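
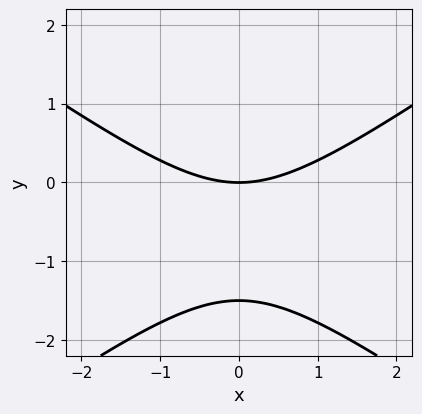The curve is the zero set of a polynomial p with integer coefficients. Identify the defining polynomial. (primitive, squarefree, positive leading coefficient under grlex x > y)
x^2 - 2*y^2 - 3*y

deg p = 2. No degree-1 curve has this shape.
Symmetries: it's symmetric under x → −x, forcing even powers of x.
Reading off the gridlines: one x-axis crossing is at x = 0; it meets the y-axis at y = 0 (among the integer gridlines).
Together with the visible shape, these determine p as stated.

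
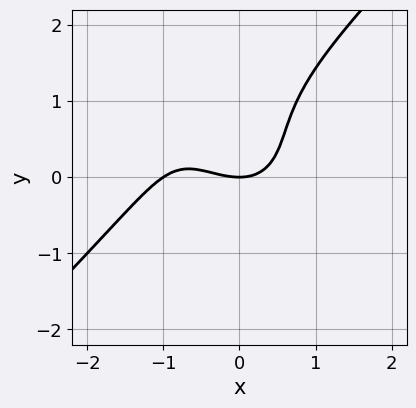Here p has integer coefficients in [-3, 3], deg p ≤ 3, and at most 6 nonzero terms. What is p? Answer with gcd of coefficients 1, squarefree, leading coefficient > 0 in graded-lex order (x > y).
2*x^3 - 2*y^3 + 2*x^2 + 3*y^2 - 3*y

First, the degree is 3 — a generic line meets the curve in up to 3 points.
Then, observable constraints: among the integer gridlines, it crosses the x-axis at x ∈ {-1, 0}; one y-axis crossing is at y = 0.
Finally, matching integer coefficients to the picture gives p.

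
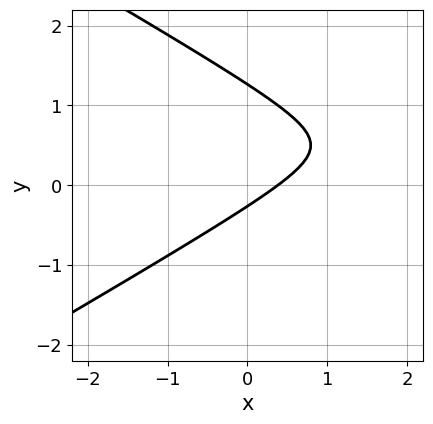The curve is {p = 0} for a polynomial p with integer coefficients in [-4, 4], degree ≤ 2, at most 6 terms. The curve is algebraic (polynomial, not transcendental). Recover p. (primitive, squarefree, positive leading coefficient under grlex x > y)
x^2 - 3*y^2 - 3*x + 3*y + 1

1. deg p = 2. The shape is more complex than any degree-1 curve.
2. Matching integer coefficients to the picture gives p.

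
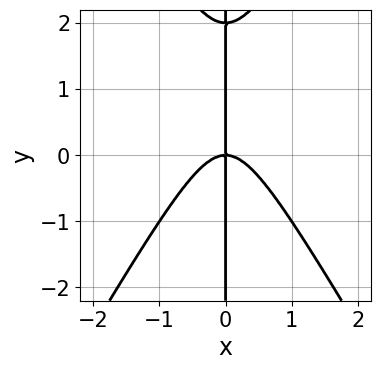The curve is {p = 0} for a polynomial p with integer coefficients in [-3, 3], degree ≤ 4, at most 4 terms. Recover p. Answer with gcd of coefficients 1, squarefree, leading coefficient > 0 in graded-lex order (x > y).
1. deg p = 3. The shape is more complex than any degree-2 curve.
2. Checking where it meets the axes: the visible y-axis segment lies entirely on the curve; it crosses the x-axis at the gridline x = 0.
3. Assembling these constraints gives the stated polynomial.

3*x^3 - x*y^2 + 2*x*y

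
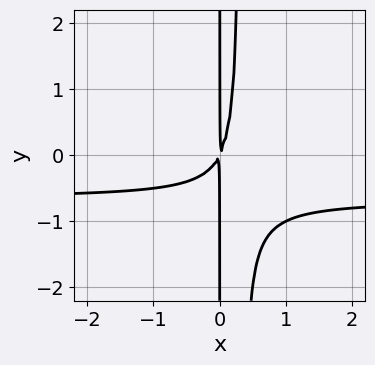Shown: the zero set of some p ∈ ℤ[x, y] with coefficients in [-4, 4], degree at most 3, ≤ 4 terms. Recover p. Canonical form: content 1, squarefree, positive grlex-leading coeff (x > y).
3*x^2*y + 2*x^2 - x*y

Degree: no degree-2 curve has this shape, so deg p = 3.
From the axis intercepts and sections: the visible y-axis segment lies entirely on the curve.
Fitting integer coefficients to these (and the overall shape) gives p.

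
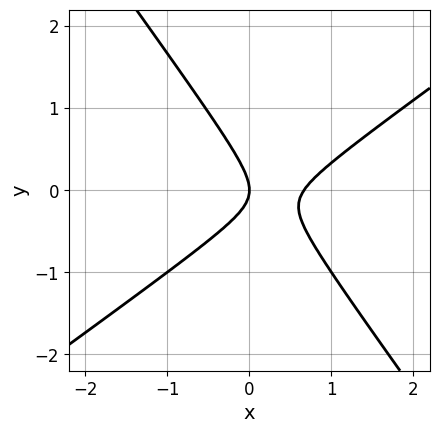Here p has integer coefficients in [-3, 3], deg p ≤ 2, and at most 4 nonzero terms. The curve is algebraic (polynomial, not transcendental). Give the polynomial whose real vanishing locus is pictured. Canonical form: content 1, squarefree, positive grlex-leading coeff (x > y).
Degree: the shape is more complex than any degree-1 curve, so deg p = 2.
Checking where it meets the axes: it crosses the y-axis at the gridline y = 0; it meets the x-axis at x = 0 (among the integer gridlines).
Fitting integer coefficients to these (and the overall shape) gives p.

3*x^2 - 2*x*y - 3*y^2 - 2*x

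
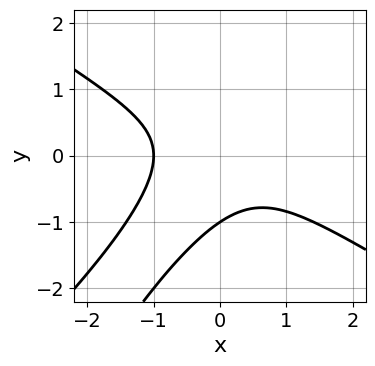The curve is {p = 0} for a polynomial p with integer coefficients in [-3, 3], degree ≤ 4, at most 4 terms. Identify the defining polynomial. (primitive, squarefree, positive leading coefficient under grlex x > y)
x^3 - 2*x*y^2 + y^3 + 1

(a) Degree: a generic line meets the curve in up to 3 points, so deg p = 3.
(b) Reading off the gridlines: one y-axis crossing is at y = -1; it crosses the x-axis at the gridline x = -1.
(c) Together with the visible shape, these determine p as stated.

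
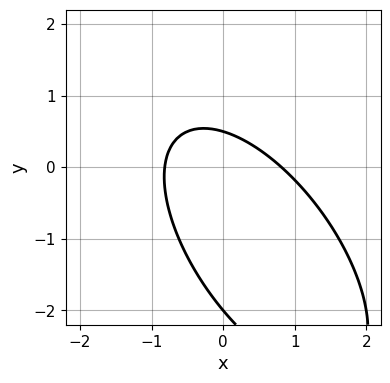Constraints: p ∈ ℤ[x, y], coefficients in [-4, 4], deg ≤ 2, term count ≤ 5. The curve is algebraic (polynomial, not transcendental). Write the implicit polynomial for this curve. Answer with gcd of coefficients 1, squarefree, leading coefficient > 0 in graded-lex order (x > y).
3*x^2 + 3*x*y + 2*y^2 + 3*y - 2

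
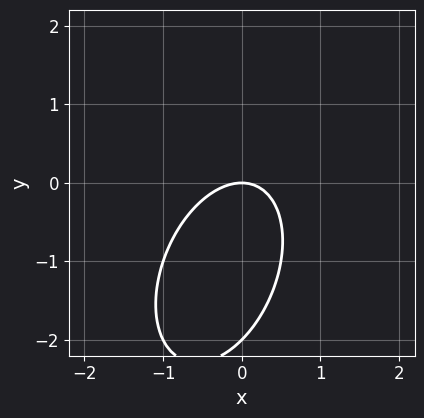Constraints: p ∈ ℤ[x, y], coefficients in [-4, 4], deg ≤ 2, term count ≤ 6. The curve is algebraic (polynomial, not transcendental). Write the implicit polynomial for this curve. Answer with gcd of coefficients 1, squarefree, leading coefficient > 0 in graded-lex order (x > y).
(a) deg p = 2.
(b) Against the integer gridlines: it meets the x-axis at x = 0 (among the integer gridlines); the y-axis gridline crossings are at y ∈ {-2, 0}.
(c) These observations pin down the coefficients.

2*x^2 - x*y + y^2 + 2*y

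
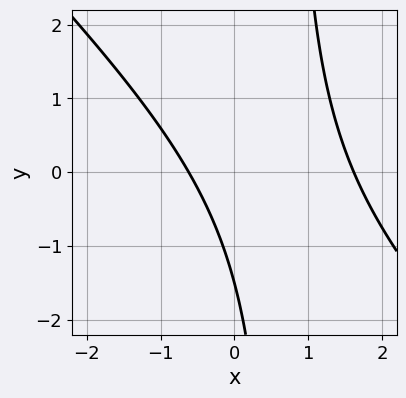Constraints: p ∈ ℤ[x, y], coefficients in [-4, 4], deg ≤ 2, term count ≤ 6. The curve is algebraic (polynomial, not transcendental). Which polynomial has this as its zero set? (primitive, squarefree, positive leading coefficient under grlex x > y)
3*x^2 + 3*x*y - 3*x - 2*y - 3

First, degree: a generic line meets the curve in up to 2 points, so deg p = 2.
Finally, putting this together gives p.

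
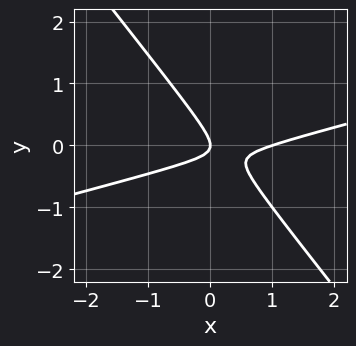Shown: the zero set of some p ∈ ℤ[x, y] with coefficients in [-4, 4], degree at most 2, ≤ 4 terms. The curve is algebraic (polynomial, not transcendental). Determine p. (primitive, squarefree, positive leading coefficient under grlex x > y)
(a) Degree: a generic line meets the curve in up to 2 points, so deg p = 2.
(b) From the visible intercepts: one y-axis crossing is at y = 0; among the integer gridlines, it crosses the x-axis at x ∈ {0, 1}.
(c) Assembling these constraints gives the stated polynomial.

x^2 - 3*x*y - 3*y^2 - x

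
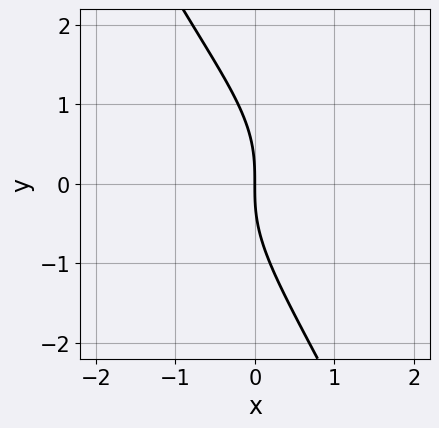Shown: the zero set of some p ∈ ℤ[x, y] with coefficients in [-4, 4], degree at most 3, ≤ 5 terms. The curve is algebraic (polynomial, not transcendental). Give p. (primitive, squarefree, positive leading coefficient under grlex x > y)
2*x*y^2 + y^3 + x^2 + 3*x

deg p = 3.
Observable constraints: it crosses the y-axis at the gridline y = 0; it meets the x-axis at x = 0 (among the integer gridlines).
Assembling these constraints gives the stated polynomial.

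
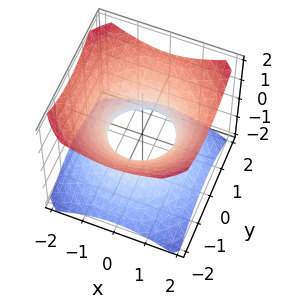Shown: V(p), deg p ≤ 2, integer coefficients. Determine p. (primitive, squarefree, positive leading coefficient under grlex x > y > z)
1. Degree: an hourglass — one-sheet hyperboloid; a quadric, so deg p = 2.
2. Symmetries: it's symmetric under z → −z, forcing even powers of z; the z-axis is an axis of rotation, so x and y enter only as x² + y².
3. From the axis intercepts and sections: the y-axis gridline crossings are at y ∈ {-1, 1}; a circular section at z = -1 has radius between 1 and 2.
4. Together with the visible shape, these determine p as stated.

2*x^2 + 2*y^2 - 3*z^2 - 2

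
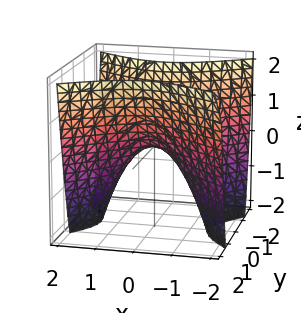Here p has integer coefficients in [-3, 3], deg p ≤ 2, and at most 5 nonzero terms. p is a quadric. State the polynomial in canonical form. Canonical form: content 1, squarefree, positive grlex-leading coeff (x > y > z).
2*x^2 - 3*y^2 + 2*z

The degree is 2 — a saddle surface; a quadric.
Symmetries: it's symmetric under x → −x, forcing even powers of x; mirror symmetry y ↦ −y ⇒ only even powers of y.
Against the integer gridlines: it crosses the y-axis at the gridline y = 0; it meets the x-axis at x = 0 (among the integer gridlines); it crosses the z-axis at the gridline z = 0.
Solving for integer coefficients yields p as stated.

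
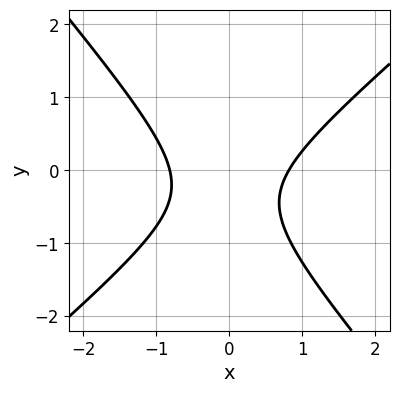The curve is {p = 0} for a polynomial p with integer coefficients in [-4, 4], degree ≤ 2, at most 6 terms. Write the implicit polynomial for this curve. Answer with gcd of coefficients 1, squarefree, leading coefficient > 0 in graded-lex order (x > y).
First, degree: no degree-1 curve has this shape, so deg p = 2.
Next, observable constraints: the curve avoids every integer y-axis point in the box.
Finally, the integer polynomial consistent with all of this is the stated p.

3*x^2 - x*y - 3*y^2 - 2*y - 2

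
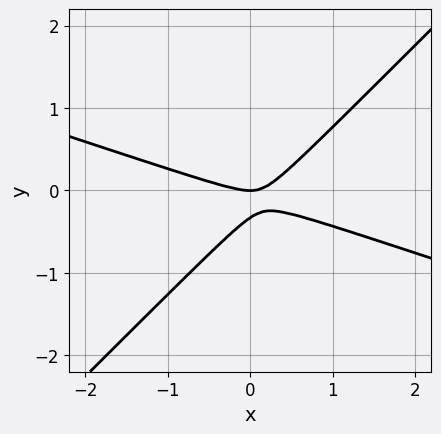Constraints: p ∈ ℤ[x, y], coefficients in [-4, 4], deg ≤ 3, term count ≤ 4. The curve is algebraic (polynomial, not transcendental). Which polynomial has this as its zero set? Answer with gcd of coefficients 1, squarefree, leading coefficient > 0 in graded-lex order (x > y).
(a) The degree is 2 — no degree-1 curve has this shape.
(b) Observable constraints: it crosses the x-axis at the gridline x = 0; one y-axis crossing is at y = 0.
(c) Fitting integer coefficients to these (and the overall shape) gives p.

x^2 + 2*x*y - 3*y^2 - y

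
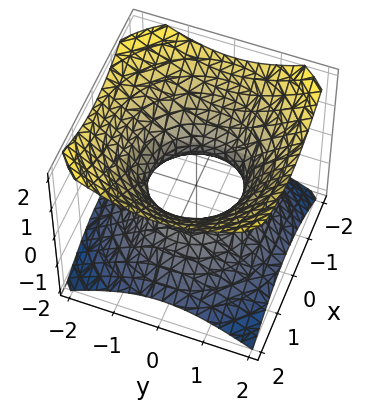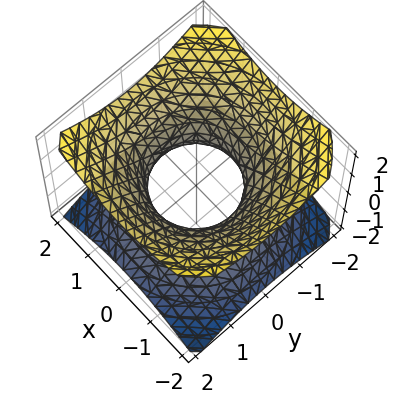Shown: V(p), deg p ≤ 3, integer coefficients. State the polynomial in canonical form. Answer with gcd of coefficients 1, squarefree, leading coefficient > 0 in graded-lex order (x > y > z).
2*x^2 + 2*y^2 - 3*z^2 - 2

First, the degree is 2 — an hourglass — one-sheet hyperboloid; a quadric.
Then, symmetries: the z-axis is an axis of rotation, so x and y enter only as x² + y²; the z ↦ −z reflection is a symmetry, so z appears only in even powers.
Then, observable constraints: among the integer gridlines, it crosses the x-axis at x ∈ {-1, 1}; among the integer gridlines, it crosses the y-axis at y ∈ {-1, 1}; a circular section at z = 0 has radius exactly 1.
Finally, assembling these constraints gives the stated polynomial.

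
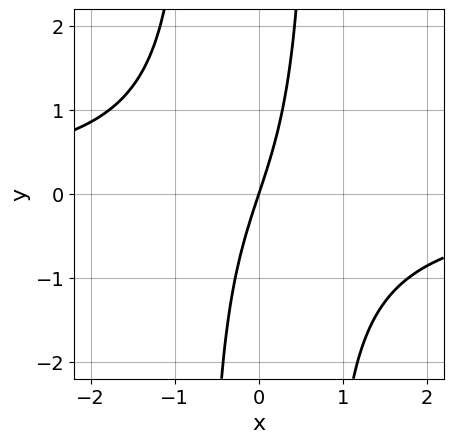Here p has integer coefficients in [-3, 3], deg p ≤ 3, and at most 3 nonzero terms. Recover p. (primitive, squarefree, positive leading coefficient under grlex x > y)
1. The degree is 3 — no degree-2 curve has this shape.
2. From the axis intercepts and sections: it crosses the y-axis at the gridline y = 0; it crosses the x-axis at the gridline x = 0.
3. Solving for integer coefficients yields p as stated.

2*x^2*y + 3*x - y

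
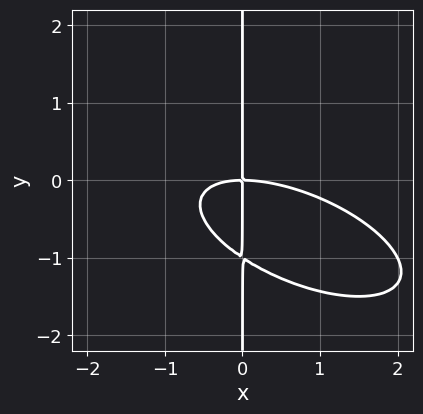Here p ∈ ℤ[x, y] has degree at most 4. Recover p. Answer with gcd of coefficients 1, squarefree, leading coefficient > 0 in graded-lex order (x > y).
First, the degree is 3 — no degree-2 curve has this shape.
Next, checking where it meets the axes: every point of the y-axis in the box is on the curve; it meets the x-axis at x = 0 (among the integer gridlines).
Finally, assembling these constraints gives the stated polynomial.

x^3 + 2*x^2*y + 3*x*y^2 + 3*x*y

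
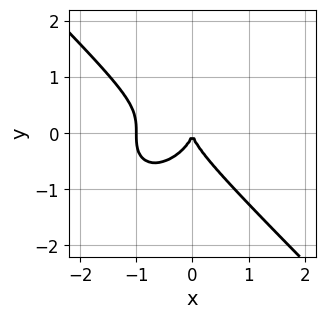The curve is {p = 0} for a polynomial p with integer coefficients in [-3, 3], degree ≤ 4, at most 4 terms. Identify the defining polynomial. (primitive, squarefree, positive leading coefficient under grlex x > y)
x^3 + y^3 + x^2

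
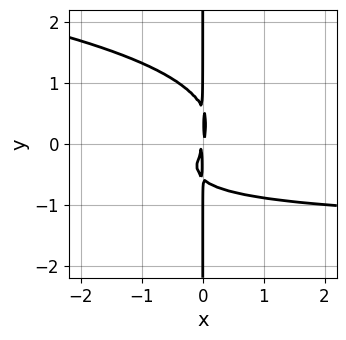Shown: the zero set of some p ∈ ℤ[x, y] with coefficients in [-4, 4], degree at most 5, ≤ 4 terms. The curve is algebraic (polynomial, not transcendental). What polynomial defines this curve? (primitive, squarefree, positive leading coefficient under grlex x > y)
3*x*y^3 + 2*x^2*y + 3*x^2 - x*y

deg p = 4. No degree-3 curve has this shape.
Checking where it meets the axes: the visible y-axis segment lies entirely on the curve.
Putting this together gives p.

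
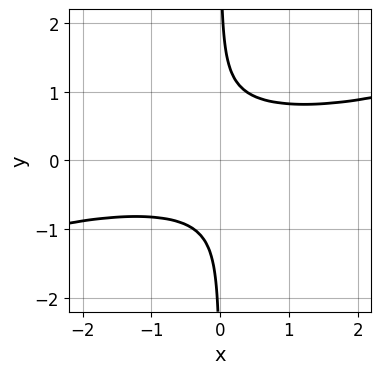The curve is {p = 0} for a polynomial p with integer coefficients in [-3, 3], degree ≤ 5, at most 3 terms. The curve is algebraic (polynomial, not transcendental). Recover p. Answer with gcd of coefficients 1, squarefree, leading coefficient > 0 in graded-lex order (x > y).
x^2*y^2 - 3*x*y^3 + 1

First, degree: no degree-3 curve has this shape, so deg p = 4.
Then, reading off the gridlines: no x-intercept at any integer in the box; the curve avoids every integer y-axis point in the box.
Finally, together with the visible shape, these determine p as stated.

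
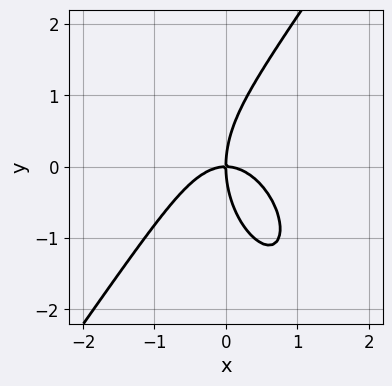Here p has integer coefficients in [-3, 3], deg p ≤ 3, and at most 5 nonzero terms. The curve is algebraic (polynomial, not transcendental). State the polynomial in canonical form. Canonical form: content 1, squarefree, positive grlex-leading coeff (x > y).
3*x^3 - y^3 + 3*x*y

(a) deg p = 3. No degree-2 curve has this shape.
(b) Observable constraints: it crosses the x-axis at the gridline x = 0; it crosses the y-axis at the gridline y = 0.
(c) Matching integer coefficients to the picture gives p.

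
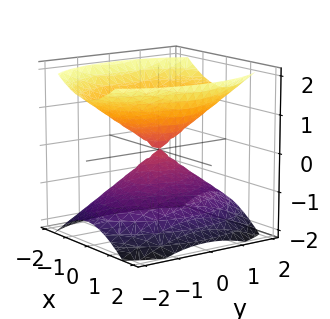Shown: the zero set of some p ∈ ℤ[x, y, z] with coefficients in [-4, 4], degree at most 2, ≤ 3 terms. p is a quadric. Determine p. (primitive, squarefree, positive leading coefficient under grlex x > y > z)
2*x^2 + y^2 - 2*z^2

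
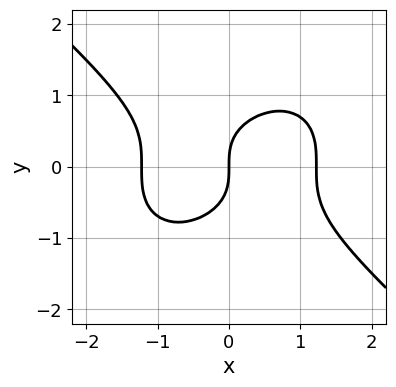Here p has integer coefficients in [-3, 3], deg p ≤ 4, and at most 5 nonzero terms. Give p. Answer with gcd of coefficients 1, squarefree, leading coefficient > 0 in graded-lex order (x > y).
2*x^3 + 3*y^3 - 3*x

The degree is 3 — the shape is more complex than any degree-2 curve.
From the axis intercepts and sections: it crosses the y-axis at the gridline y = 0; one x-axis crossing is at x = 0.
Matching integer coefficients to the picture gives p.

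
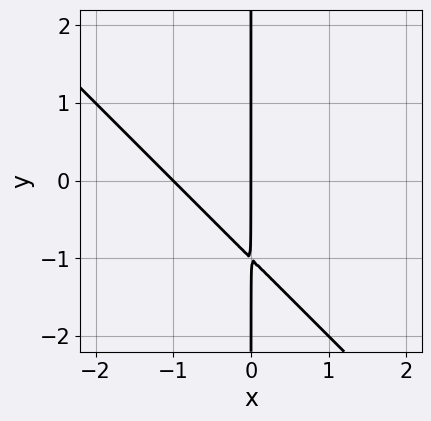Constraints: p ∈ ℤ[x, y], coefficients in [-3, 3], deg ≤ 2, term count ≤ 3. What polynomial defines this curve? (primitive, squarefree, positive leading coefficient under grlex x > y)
(a) deg p = 2. No degree-1 curve has this shape.
(b) Reading off the gridlines: among the integer gridlines, it crosses the x-axis at x ∈ {-1, 0}; the visible y-axis segment lies entirely on the curve.
(c) Assembling these constraints gives the stated polynomial.

x^2 + x*y + x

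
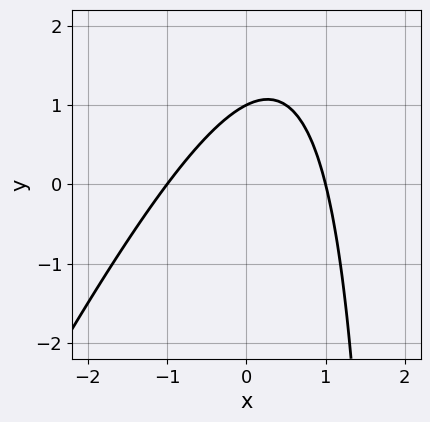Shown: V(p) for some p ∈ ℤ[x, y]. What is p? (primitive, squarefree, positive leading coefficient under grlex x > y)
2*x^2 - x*y + 2*y - 2

(a) The degree is 2 — the shape is more complex than any degree-1 curve.
(b) Reading off the gridlines: one y-axis crossing is at y = 1; among the integer gridlines, it crosses the x-axis at x ∈ {-1, 1}.
(c) These observations pin down the coefficients.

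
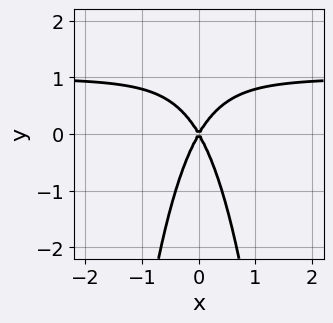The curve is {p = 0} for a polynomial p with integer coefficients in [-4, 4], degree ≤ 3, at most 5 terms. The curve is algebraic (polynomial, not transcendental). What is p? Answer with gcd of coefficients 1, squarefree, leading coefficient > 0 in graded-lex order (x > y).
3*x^2*y - 3*x^2 + y^2

The degree is 3 — no degree-2 curve has this shape.
Symmetries: mirror symmetry x ↦ −x ⇒ only even powers of x.
Against the integer gridlines: it meets the y-axis at y = 0 (among the integer gridlines); one x-axis crossing is at x = 0.
Assembling these constraints gives the stated polynomial.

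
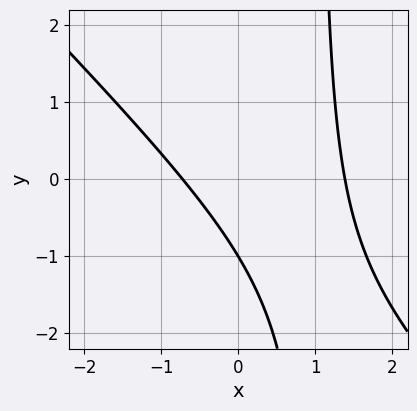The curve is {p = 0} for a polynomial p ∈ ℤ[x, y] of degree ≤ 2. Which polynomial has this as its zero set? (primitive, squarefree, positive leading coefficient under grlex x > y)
First, the degree is 2 — no degree-1 curve has this shape.
Next, against the integer gridlines: it meets the y-axis at y = -1 (among the integer gridlines).
Finally, the integer polynomial consistent with all of this is the stated p.

3*x^2 + 3*x*y - 2*x - 3*y - 3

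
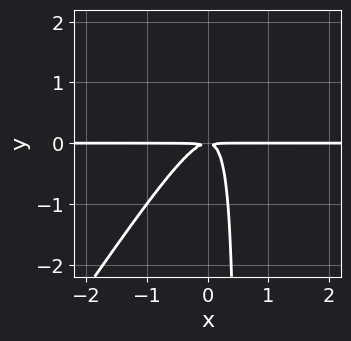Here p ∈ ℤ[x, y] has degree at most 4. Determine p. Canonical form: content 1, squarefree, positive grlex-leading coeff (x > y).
3*x^2*y - 2*x*y^2 + y^2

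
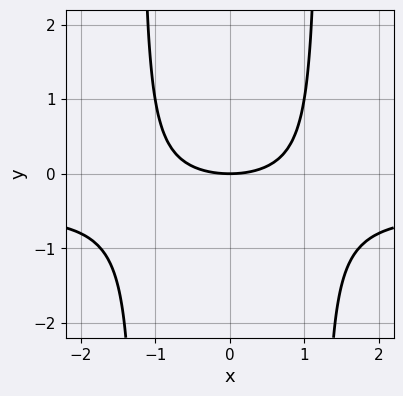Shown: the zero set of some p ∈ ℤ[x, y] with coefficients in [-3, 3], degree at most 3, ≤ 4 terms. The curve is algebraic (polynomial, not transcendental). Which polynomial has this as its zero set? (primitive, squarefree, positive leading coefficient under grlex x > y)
The degree is 3 — the shape is more complex than any degree-2 curve.
Symmetries: mirror symmetry x ↦ −x ⇒ only even powers of x.
Observable constraints: one x-axis crossing is at x = 0; it crosses the y-axis at the gridline y = 0.
Matching integer coefficients to the picture gives p.

2*x^2*y + x^2 - 3*y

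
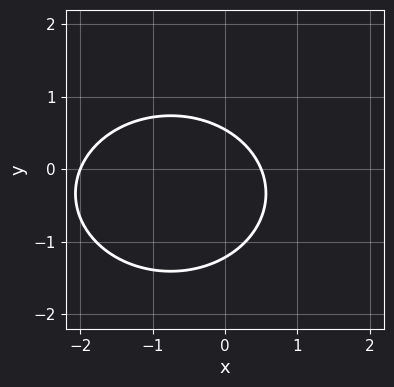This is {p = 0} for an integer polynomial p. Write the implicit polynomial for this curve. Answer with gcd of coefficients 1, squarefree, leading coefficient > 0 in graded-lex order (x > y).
First, degree: no degree-1 curve has this shape, so deg p = 2.
Next, against the integer gridlines: it crosses the x-axis at the gridline x = -2.
Finally, assembling these constraints gives the stated polynomial.

2*x^2 + 3*y^2 + 3*x + 2*y - 2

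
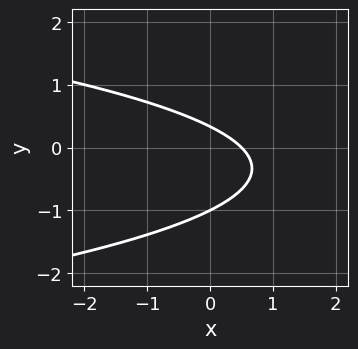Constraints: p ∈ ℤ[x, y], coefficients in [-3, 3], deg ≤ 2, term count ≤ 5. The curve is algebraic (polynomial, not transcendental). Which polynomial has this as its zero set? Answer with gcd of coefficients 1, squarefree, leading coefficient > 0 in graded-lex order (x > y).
3*y^2 + 2*x + 2*y - 1

deg p = 2. No degree-1 curve has this shape.
From the axis intercepts and sections: it meets the y-axis at y = -1 (among the integer gridlines).
Fitting integer coefficients to these (and the overall shape) gives p.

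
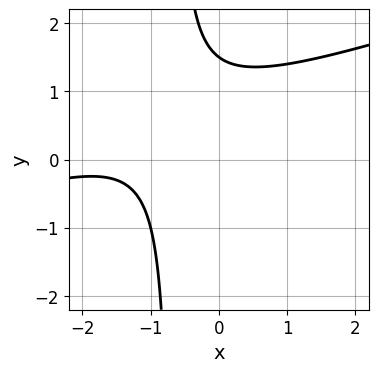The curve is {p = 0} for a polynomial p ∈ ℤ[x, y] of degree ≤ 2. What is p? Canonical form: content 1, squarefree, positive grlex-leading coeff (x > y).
x^2 - 3*x*y + 3*x - 2*y + 3

First, the degree is 2 — the shape is more complex than any degree-1 curve.
Then, observable constraints: the curve avoids every integer x-axis point in the box.
Finally, together with the visible shape, these determine p as stated.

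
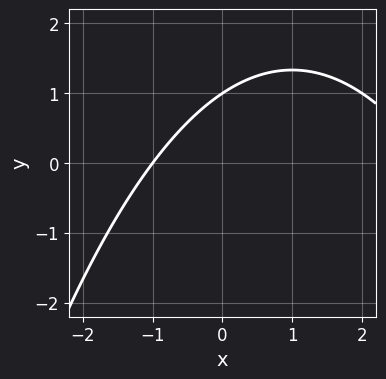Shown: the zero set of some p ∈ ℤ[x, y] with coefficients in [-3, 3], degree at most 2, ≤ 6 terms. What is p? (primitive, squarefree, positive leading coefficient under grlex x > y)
1. Degree: a generic line meets the curve in up to 2 points, so deg p = 2.
2. From the visible intercepts: one y-axis crossing is at y = 1; one x-axis crossing is at x = -1.
3. Assembling these constraints gives the stated polynomial.

x^2 - 2*x + 3*y - 3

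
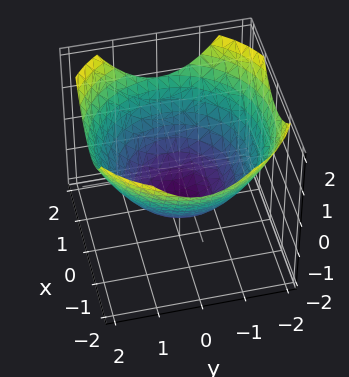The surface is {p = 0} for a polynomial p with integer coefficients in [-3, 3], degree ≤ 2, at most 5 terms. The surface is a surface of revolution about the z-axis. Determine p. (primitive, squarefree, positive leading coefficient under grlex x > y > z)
x^2 + y^2 - 2*z - 2

(a) Degree: the shape is more complex than any degree-1 surface, so deg p = 2.
(b) Symmetries: the z-axis is an axis of rotation, so x and y enter only as x² + y².
(c) From the axis intercepts and sections: a circular section at z = 0 has radius between 1 and 2; one z-axis crossing is at z = -1.
(d) Matching integer coefficients to the picture gives p.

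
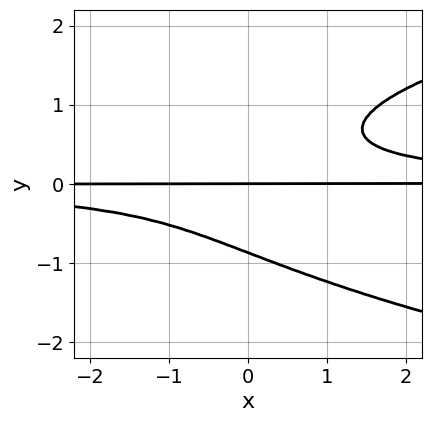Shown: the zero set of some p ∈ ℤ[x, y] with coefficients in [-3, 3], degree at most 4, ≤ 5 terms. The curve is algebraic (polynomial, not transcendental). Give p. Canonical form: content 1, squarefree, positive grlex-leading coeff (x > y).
First, degree: a generic line meets the curve in up to 4 points, so deg p = 4.
Then, against the integer gridlines: every point of the x-axis in the box is on the curve; one y-axis crossing is at y = 0.
Finally, matching integer coefficients to the picture gives p.

3*y^4 - 3*x*y^2 + 2*y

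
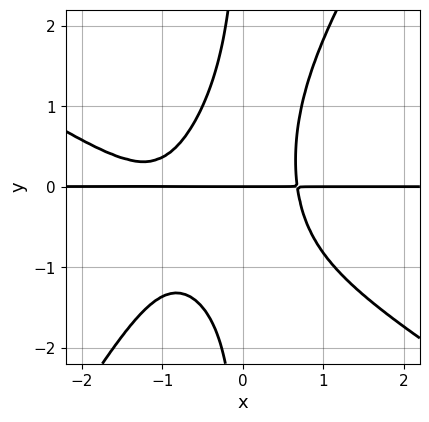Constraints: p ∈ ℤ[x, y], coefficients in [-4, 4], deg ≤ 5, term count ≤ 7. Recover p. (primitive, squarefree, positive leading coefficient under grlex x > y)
2*x^3*y + 2*x^2*y^2 - 2*x*y^3 + 3*x^2*y - 2*y

Degree: no degree-3 curve has this shape, so deg p = 4.
From the visible intercepts: it meets the y-axis at y = 0 (among the integer gridlines); every point of the x-axis in the box is on the curve.
Fitting integer coefficients to these (and the overall shape) gives p.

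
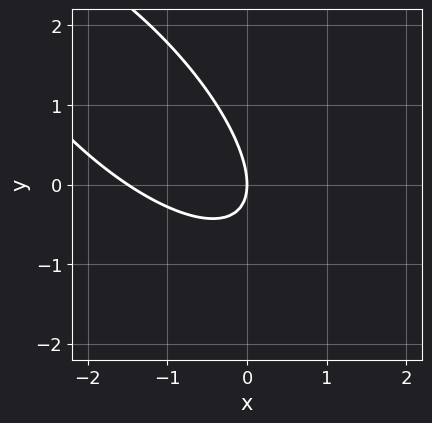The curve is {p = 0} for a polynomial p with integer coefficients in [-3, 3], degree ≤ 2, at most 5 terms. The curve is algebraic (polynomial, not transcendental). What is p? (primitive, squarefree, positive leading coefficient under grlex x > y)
First, degree: the shape is more complex than any degree-1 curve, so deg p = 2.
Next, from the axis intercepts and sections: it meets the x-axis at x = 0 (among the integer gridlines); one y-axis crossing is at y = 0.
Finally, putting this together gives p.

2*x^2 + 3*x*y + 2*y^2 + 3*x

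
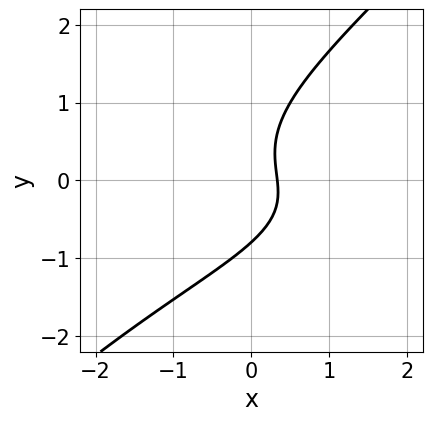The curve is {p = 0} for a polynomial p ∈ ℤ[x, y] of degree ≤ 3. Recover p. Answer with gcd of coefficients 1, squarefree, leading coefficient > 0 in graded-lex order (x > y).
Degree: no degree-2 curve has this shape, so deg p = 3.
Matching integer coefficients to the picture gives p.

2*x*y^2 - 2*y^3 + x*y + 3*x - 1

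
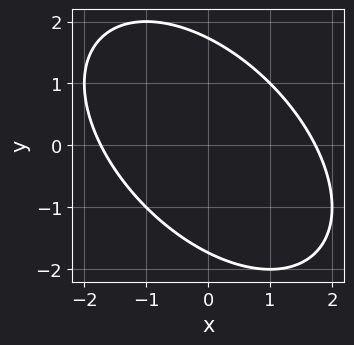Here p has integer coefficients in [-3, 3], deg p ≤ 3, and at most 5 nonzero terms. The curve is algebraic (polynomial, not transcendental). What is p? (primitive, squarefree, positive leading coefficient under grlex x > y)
x^2 + x*y + y^2 - 3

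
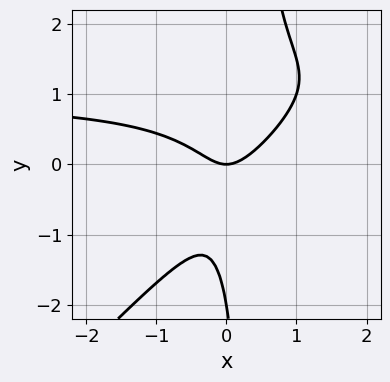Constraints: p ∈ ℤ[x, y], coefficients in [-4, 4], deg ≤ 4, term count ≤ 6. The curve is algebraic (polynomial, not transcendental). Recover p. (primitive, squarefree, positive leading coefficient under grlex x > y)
3*x^2*y - 3*x*y^2 - 3*x^2 + y^2 + 2*y

First, deg p = 3. The shape is more complex than any degree-2 curve.
Then, reading off the gridlines: it meets the x-axis at x = 0 (among the integer gridlines); among the integer gridlines, it crosses the y-axis at y ∈ {-2, 0}.
Finally, these observations pin down the coefficients.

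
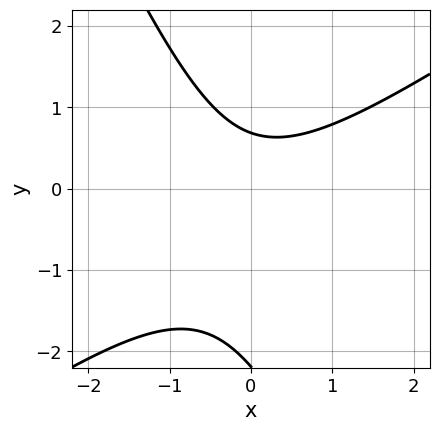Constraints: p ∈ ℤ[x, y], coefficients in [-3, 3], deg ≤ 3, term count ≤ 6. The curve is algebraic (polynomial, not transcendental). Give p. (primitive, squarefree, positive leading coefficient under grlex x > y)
1. Degree: no degree-1 curve has this shape, so deg p = 2.
2. Checking where it meets the axes: no x-intercept at any integer in the box.
3. The integer polynomial consistent with all of this is the stated p.

3*x^2 - 3*x*y - 2*y^2 - 3*y + 3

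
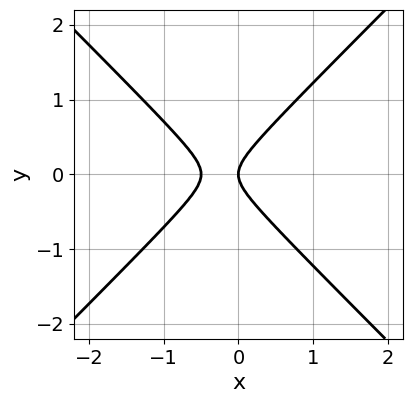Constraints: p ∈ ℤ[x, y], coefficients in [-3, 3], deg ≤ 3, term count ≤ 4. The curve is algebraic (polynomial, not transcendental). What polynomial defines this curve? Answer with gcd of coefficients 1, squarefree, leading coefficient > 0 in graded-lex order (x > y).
2*x^2 - 2*y^2 + x

Degree: a generic line meets the curve in up to 2 points, so deg p = 2.
Symmetries: mirror symmetry y ↦ −y ⇒ only even powers of y.
Checking where it meets the axes: it crosses the y-axis at the gridline y = 0; it crosses the x-axis at the gridline x = 0.
Putting this together gives p.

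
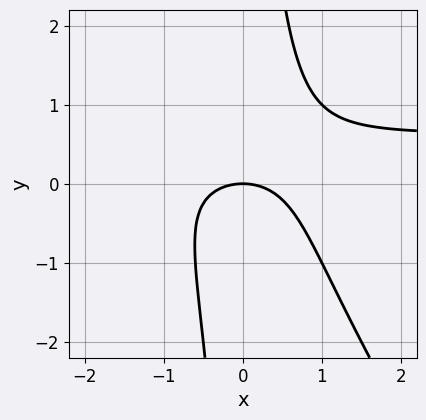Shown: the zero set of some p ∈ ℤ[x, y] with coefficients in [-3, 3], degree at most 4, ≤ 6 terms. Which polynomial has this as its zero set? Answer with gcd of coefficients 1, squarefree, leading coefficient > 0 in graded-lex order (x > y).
First, degree: no degree-2 curve has this shape, so deg p = 3.
Then, from the visible intercepts: it crosses the x-axis at the gridline x = 0; it meets the y-axis at y = 0 (among the integer gridlines).
Finally, matching integer coefficients to the picture gives p.

3*x^2*y + 2*x*y^2 - 2*x^2 - 3*y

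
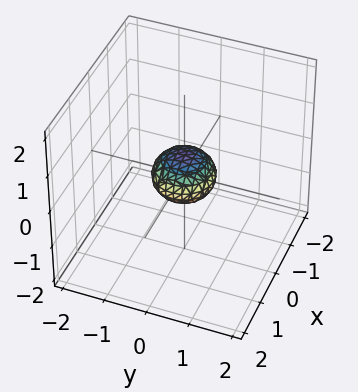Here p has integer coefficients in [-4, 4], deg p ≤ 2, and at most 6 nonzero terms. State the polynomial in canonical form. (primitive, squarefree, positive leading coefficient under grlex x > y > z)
deg p = 2.
Symmetry: the z-axis is an axis of rotation, so x and y enter only as x² + y².
Checking where it meets the axes: a circular section at z = 0 has radius between 0 and 1.
Solving for integer coefficients yields p as stated.

2*x^2 + 2*y^2 + 3*z^2 - 1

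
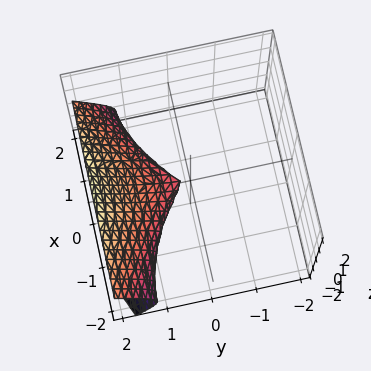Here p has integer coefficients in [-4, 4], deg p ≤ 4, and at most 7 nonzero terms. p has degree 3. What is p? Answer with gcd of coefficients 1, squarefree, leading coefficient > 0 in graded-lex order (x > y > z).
First, degree: a generic line meets the surface in up to 3 points, so deg p = 3.
Then, from the axis intercepts and sections: it crosses the y-axis at the gridline y = 0; it meets the x-axis at x = 0 (among the integer gridlines).
Finally, assembling these constraints gives the stated polynomial.

x^2*z - y^3 + x^2 + y*z + 3*z^2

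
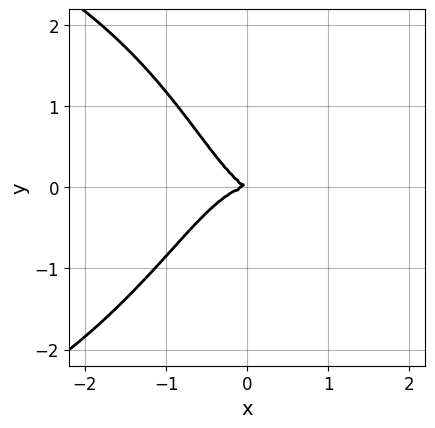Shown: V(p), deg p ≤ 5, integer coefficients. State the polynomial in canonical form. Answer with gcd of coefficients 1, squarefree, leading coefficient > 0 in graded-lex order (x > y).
First, deg p = 4.
Next, from the visible intercepts: one x-axis crossing is at x = 0; one y-axis crossing is at y = 0.
Finally, the integer polynomial consistent with all of this is the stated p.

x^2*y^2 + 3*x^3 + x*y + 2*y^2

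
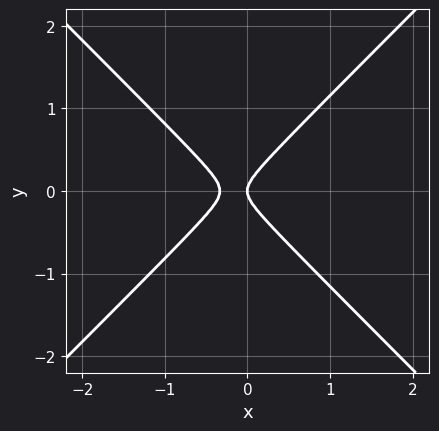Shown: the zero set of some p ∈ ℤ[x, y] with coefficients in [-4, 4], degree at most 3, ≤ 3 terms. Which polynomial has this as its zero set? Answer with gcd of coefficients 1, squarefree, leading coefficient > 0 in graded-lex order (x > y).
First, deg p = 2. No degree-1 curve has this shape.
Next, symmetries: mirror symmetry y ↦ −y ⇒ only even powers of y.
Next, observable constraints: it crosses the x-axis at the gridline x = 0; it crosses the y-axis at the gridline y = 0.
Finally, assembling these constraints gives the stated polynomial.

3*x^2 - 3*y^2 + x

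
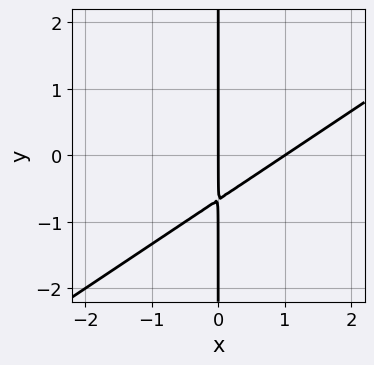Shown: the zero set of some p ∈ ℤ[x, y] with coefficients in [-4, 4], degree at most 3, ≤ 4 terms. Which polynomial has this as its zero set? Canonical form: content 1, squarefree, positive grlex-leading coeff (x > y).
1. deg p = 2. No degree-1 curve has this shape.
2. Against the integer gridlines: every point of the y-axis in the box is on the curve; among the integer gridlines, it crosses the x-axis at x ∈ {0, 1}.
3. Matching integer coefficients to the picture gives p.

2*x^2 - 3*x*y - 2*x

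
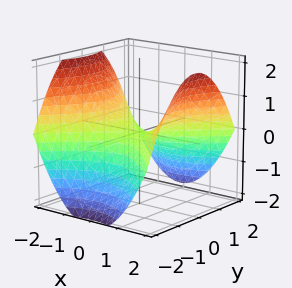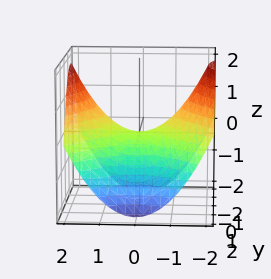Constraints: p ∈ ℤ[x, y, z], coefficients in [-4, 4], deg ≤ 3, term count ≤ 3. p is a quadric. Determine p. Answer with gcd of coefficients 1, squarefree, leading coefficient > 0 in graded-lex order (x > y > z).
x^2 - y^2 - 2*z

1. The degree is 2 — a hyperbolic paraboloid; a quadric.
2. Symmetries: the x ↦ −x reflection is a symmetry, so x appears only in even powers; the y ↦ −y reflection is a symmetry, so y appears only in even powers.
3. From the visible intercepts: it crosses the z-axis at the gridline z = 0; one y-axis crossing is at y = 0.
4. These observations pin down the coefficients.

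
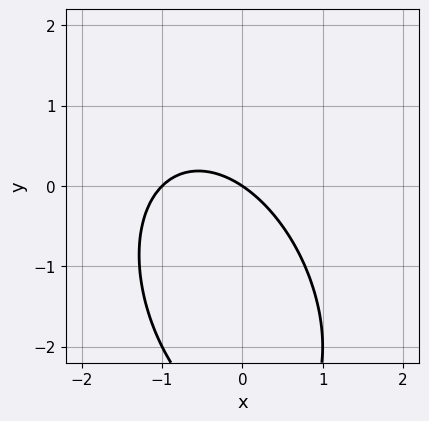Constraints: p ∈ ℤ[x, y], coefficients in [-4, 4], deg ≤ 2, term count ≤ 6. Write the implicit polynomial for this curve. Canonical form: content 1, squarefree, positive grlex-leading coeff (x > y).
First, degree: no degree-1 curve has this shape, so deg p = 2.
Next, reading off the gridlines: among the integer gridlines, it crosses the x-axis at x ∈ {-1, 0}; it crosses the y-axis at the gridline y = 0.
Finally, solving for integer coefficients yields p as stated.

2*x^2 + x*y + y^2 + 2*x + 3*y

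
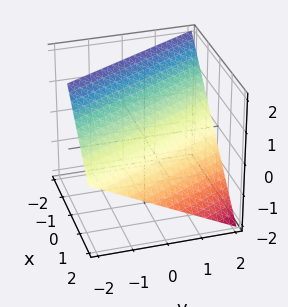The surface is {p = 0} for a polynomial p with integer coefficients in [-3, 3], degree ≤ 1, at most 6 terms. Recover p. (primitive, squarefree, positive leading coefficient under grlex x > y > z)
2*x + y + 2*z - 2

1. The degree is 1 — every cross-section is a straight line — this is a plane.
2. Reading off the gridlines: one y-axis crossing is at y = 2; one x-axis crossing is at x = 1; it meets the z-axis at z = 1 (among the integer gridlines).
3. These observations pin down the coefficients.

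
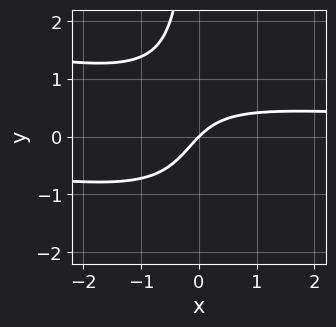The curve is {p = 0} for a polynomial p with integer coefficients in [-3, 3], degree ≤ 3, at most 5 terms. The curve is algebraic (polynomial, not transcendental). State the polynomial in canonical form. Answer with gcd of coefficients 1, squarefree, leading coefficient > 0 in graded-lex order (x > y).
First, deg p = 3. The shape is more complex than any degree-2 curve.
Next, from the visible intercepts: it meets the y-axis at y = 0 (among the integer gridlines); one x-axis crossing is at x = 0.
Finally, together with the visible shape, these determine p as stated.

x^2*y + 3*x*y^2 + 2*x*y - 3*x + 3*y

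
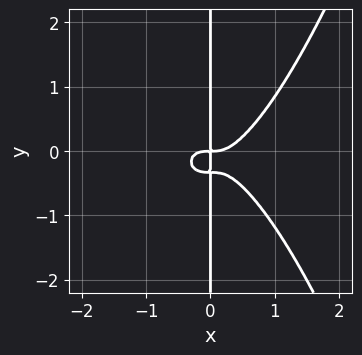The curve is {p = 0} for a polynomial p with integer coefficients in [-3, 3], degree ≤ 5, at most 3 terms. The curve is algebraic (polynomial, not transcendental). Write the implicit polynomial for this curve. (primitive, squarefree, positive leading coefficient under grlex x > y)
3*x^4 - 3*x*y^2 - x*y

1. deg p = 4. The shape is more complex than any degree-3 curve.
2. Against the integer gridlines: the visible y-axis segment lies entirely on the curve.
3. Matching integer coefficients to the picture gives p.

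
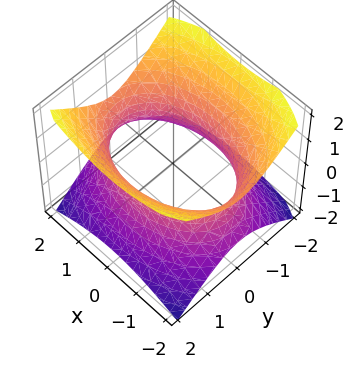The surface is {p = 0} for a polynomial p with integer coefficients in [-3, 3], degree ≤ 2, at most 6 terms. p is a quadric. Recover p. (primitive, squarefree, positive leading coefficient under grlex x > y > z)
First, degree: one connected sheet with a waist; a quadric, so deg p = 2.
Next, symmetries: it's symmetric under z → −z, forcing even powers of z; mirror symmetry x ↦ −x ⇒ only even powers of x; mirror symmetry y ↦ −y ⇒ only even powers of y.
Next, against the integer gridlines: no z-intercept at any integer in the box.
Finally, matching integer coefficients to the picture gives p.

x^2 + 2*y^2 - 2*z^2 - 3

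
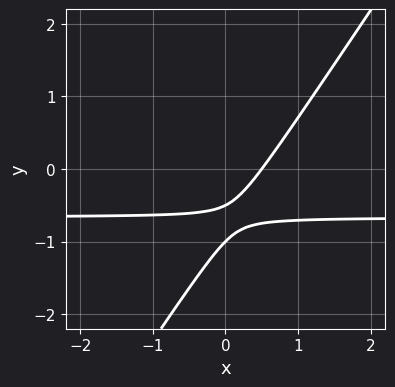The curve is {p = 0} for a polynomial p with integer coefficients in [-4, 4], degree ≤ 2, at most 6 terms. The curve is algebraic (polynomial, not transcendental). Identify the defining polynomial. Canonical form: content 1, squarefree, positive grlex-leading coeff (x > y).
(a) Degree: no degree-1 curve has this shape, so deg p = 2.
(b) Against the integer gridlines: it crosses the y-axis at the gridline y = -1.
(c) These observations pin down the coefficients.

3*x*y - 2*y^2 + 2*x - 3*y - 1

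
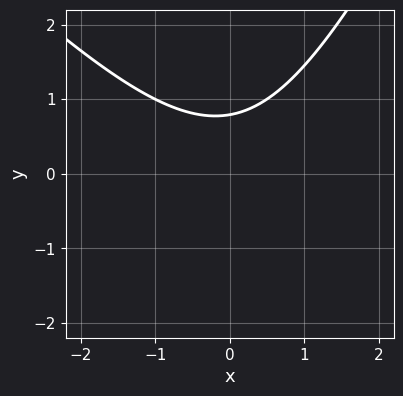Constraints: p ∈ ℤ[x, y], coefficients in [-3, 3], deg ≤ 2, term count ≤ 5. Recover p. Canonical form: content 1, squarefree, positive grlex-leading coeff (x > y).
deg p = 2. The shape is more complex than any degree-1 curve.
Checking where it meets the axes: it misses every integer gridline on the x-axis.
Assembling these constraints gives the stated polynomial.

2*x^2 + x*y - y^2 - 3*y + 3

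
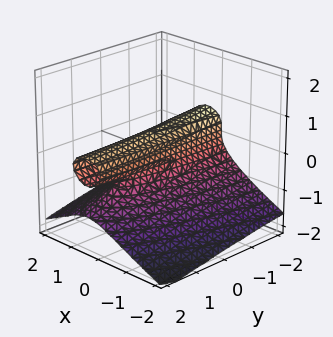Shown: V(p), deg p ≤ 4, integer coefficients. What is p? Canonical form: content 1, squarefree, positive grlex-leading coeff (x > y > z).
y*z^2 + 3*z^3 + 2*x^2 + 2*z^2 - 2*x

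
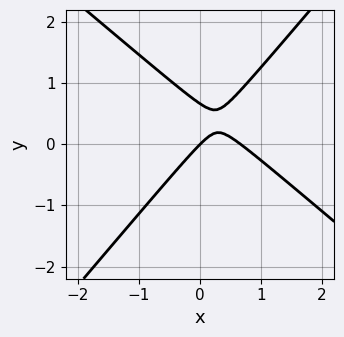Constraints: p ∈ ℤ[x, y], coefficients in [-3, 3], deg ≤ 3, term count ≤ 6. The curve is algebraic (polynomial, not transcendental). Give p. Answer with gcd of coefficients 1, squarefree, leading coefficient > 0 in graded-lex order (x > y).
3*x^2 + x*y - 3*y^2 - 2*x + 2*y

First, the degree is 2 — the shape is more complex than any degree-1 curve.
Next, reading off the gridlines: it meets the x-axis at x = 0 (among the integer gridlines); one y-axis crossing is at y = 0.
Finally, solving for integer coefficients yields p as stated.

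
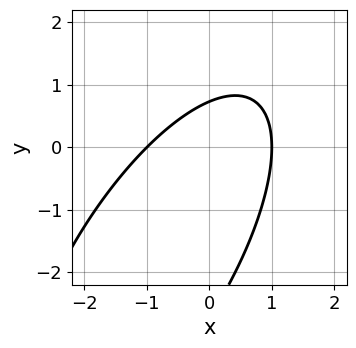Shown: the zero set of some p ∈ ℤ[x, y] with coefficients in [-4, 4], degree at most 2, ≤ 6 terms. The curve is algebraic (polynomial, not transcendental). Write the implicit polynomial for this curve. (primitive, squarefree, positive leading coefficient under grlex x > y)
(a) deg p = 2. No degree-1 curve has this shape.
(b) Against the integer gridlines: the x-axis gridline crossings are at x ∈ {-1, 1}.
(c) These observations pin down the coefficients.

2*x^2 - 2*x*y + y^2 + 2*y - 2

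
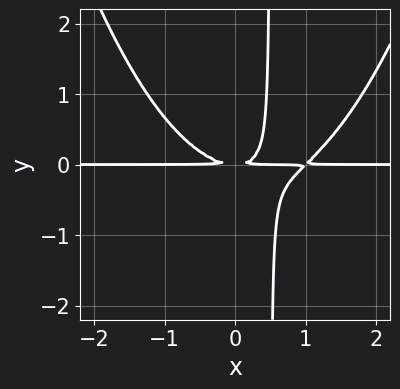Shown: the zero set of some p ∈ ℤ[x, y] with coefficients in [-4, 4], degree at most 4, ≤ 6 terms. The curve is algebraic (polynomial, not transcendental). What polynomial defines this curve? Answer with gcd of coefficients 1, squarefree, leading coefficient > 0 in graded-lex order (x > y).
x^3*y - x^2*y - 2*x*y^2 + y^2

First, deg p = 4.
Then, from the axis intercepts and sections: the visible x-axis segment lies entirely on the curve.
Finally, matching integer coefficients to the picture gives p.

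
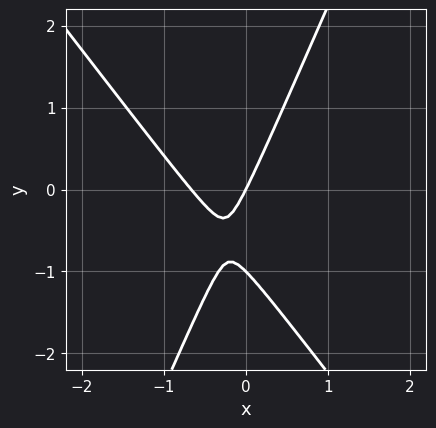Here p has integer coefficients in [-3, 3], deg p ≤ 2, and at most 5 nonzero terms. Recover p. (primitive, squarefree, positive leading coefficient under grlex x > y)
3*x^2 + x*y - y^2 + 2*x - y

1. deg p = 2.
2. From the visible intercepts: one x-axis crossing is at x = 0; among the integer gridlines, it crosses the y-axis at y ∈ {-1, 0}.
3. Solving for integer coefficients yields p as stated.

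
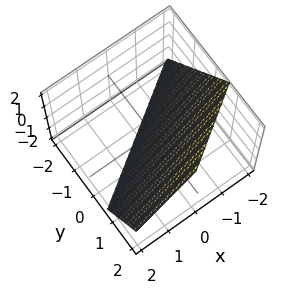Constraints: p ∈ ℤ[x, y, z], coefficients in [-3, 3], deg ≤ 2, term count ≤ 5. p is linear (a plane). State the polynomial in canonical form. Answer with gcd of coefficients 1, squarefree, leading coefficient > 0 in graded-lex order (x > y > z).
2*x - 3*y + 2*z + 2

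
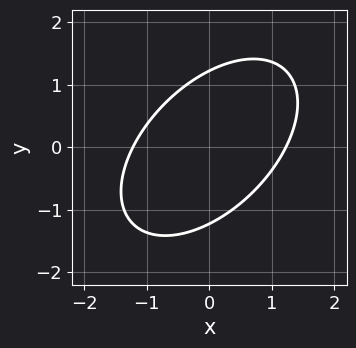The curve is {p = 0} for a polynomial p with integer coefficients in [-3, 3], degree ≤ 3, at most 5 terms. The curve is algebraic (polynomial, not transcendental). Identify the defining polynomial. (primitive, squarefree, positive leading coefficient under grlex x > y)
(a) The degree is 2 — a generic line meets the curve in up to 2 points.
(b) Matching integer coefficients to the picture gives p.

2*x^2 - 2*x*y + 2*y^2 - 3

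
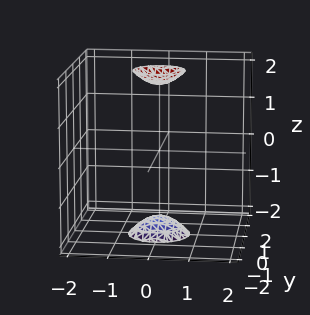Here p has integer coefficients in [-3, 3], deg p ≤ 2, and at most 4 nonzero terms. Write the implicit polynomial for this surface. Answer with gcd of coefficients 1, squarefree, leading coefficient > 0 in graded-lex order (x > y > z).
First, I count 2 distinct pieces. Treating them together as one polynomial.
Then, the degree is 2 — the shape is more complex than any degree-1 surface.
Next, by symmetry, the surface is invariant under rotation about z: p = q(x² + y², z).
Next, from the axis intercepts and sections: it misses every integer gridline on the y-axis; a circular section at z = -2 has radius between 0 and 1; no x-intercept at any integer in the box.
Finally, putting this together gives p.

3*x^2 + 3*y^2 - z^2 + 3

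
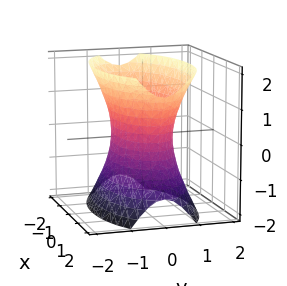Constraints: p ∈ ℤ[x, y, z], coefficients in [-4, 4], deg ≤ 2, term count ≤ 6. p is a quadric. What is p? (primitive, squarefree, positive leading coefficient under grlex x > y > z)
x^2 + 3*y^2 - z^2 - 2

The degree is 2 — an hourglass — one-sheet hyperboloid; a quadric.
Symmetries: mirror symmetry x ↦ −x ⇒ only even powers of x; the y ↦ −y reflection is a symmetry, so y appears only in even powers; it's symmetric under z → −z, forcing even powers of z.
Observable constraints: no z-intercept at any integer in the box.
Assembling these constraints gives the stated polynomial.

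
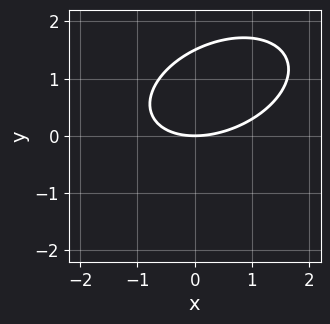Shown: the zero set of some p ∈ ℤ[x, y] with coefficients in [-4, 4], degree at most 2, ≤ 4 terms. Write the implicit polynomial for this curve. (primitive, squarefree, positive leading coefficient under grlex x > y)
1. Degree: no degree-1 curve has this shape, so deg p = 2.
2. Observable constraints: one x-axis crossing is at x = 0; it meets the y-axis at y = 0 (among the integer gridlines).
3. These observations pin down the coefficients.

x^2 - x*y + 2*y^2 - 3*y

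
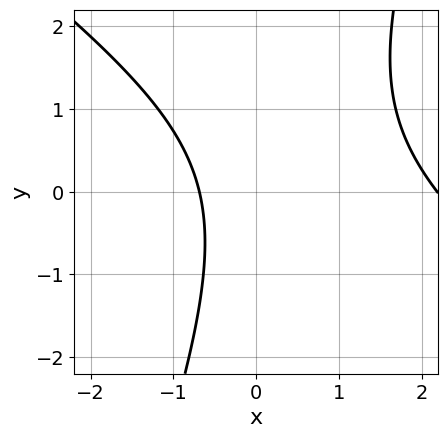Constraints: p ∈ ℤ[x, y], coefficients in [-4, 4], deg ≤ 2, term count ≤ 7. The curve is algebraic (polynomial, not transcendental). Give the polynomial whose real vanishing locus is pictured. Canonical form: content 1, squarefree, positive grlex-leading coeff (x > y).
(a) The degree is 2 — the shape is more complex than any degree-1 curve.
(b) Checking where it meets the axes: the curve avoids every integer y-axis point in the box.
(c) Matching integer coefficients to the picture gives p.

2*x^2 + 2*x*y - y^2 - 3*x - 3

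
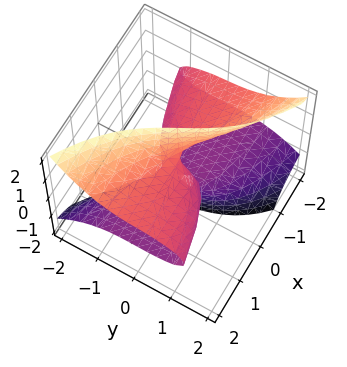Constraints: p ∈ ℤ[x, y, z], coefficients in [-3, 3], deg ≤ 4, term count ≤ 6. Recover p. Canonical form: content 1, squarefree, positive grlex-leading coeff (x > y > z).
3*x*z^2 + y^3 + y*z^2 + y*z - x

First, deg p = 3. A generic line meets the surface in up to 3 points.
Next, checking where it meets the axes: every point of the z-axis in the box is on the surface; it meets the y-axis at y = 0 (among the integer gridlines); one x-axis crossing is at x = 0.
Finally, fitting integer coefficients to these (and the overall shape) gives p.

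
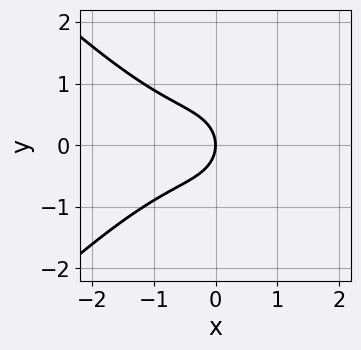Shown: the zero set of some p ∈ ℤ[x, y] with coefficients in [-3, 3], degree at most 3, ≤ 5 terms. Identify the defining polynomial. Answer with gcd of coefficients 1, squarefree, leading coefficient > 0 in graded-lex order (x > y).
(a) Degree: no degree-2 curve has this shape, so deg p = 3.
(b) Symmetries: mirror symmetry y ↦ −y ⇒ only even powers of y.
(c) Checking where it meets the axes: it meets the y-axis at y = 0 (among the integer gridlines); one x-axis crossing is at x = 0.
(d) Together with the visible shape, these determine p as stated.

2*x^3 - 2*x*y^2 + x^2 + 3*y^2 + 3*x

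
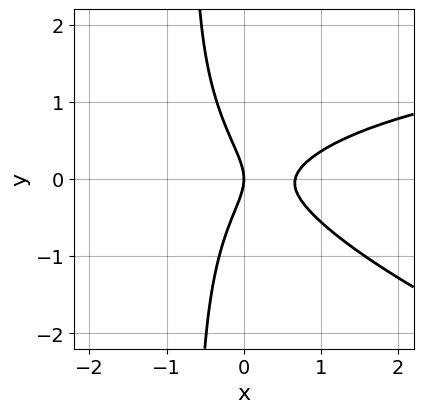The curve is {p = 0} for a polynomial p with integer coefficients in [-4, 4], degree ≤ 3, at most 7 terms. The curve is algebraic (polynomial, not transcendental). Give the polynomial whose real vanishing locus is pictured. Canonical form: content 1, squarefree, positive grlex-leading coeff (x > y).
x^2*y + 3*x*y^2 - 3*x^2 + 2*y^2 + 2*x

(a) The degree is 3 — a generic line meets the curve in up to 3 points.
(b) From the axis intercepts and sections: it crosses the y-axis at the gridline y = 0; it meets the x-axis at x = 0 (among the integer gridlines).
(c) Solving for integer coefficients yields p as stated.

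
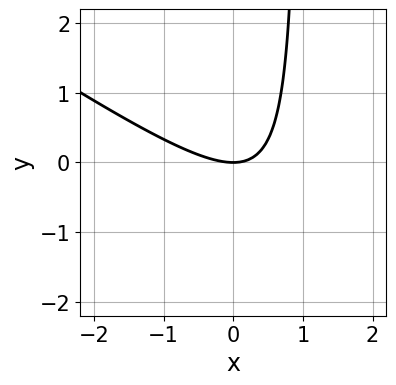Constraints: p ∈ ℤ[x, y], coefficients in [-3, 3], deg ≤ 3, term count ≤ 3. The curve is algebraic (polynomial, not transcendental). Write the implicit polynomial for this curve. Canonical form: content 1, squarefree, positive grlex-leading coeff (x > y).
2*x^2 + 3*x*y - 3*y

(a) The degree is 2 — a generic line meets the curve in up to 2 points.
(b) Checking where it meets the axes: it meets the y-axis at y = 0 (among the integer gridlines); it crosses the x-axis at the gridline x = 0.
(c) Solving for integer coefficients yields p as stated.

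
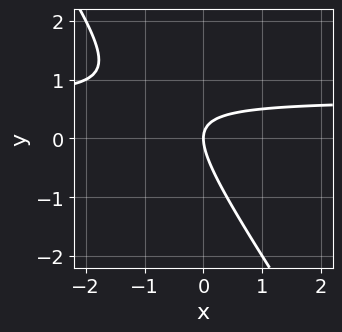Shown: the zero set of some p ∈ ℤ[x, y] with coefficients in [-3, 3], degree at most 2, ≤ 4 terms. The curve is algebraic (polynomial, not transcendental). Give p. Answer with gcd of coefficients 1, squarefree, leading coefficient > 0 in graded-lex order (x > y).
1. deg p = 2. The shape is more complex than any degree-1 curve.
2. From the visible intercepts: it crosses the y-axis at the gridline y = 0; one x-axis crossing is at x = 0.
3. Fitting integer coefficients to these (and the overall shape) gives p.

3*x*y + 2*y^2 - 2*x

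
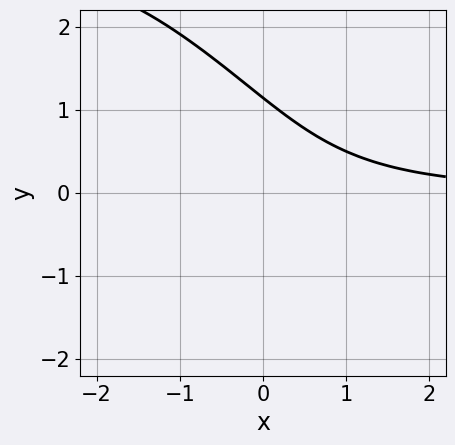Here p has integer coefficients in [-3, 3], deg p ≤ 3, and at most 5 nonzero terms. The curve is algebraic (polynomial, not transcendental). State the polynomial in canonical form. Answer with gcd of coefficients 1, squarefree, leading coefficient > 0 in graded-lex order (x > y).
2*x^2*y + 3*x*y^2 + 2*y^3 + 2*x*y - 3

deg p = 3. The shape is more complex than any degree-2 curve.
Observable constraints: it misses every integer gridline on the x-axis.
Together with the visible shape, these determine p as stated.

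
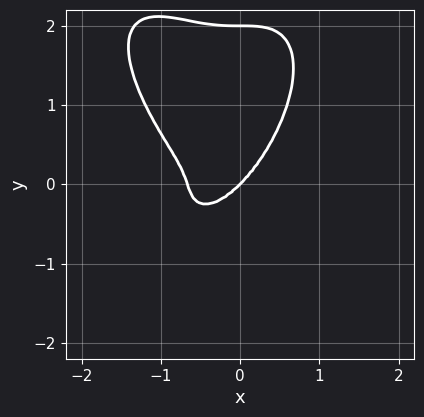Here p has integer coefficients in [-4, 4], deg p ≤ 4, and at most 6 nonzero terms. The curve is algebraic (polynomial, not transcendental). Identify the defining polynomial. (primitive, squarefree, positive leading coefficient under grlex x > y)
3*x^4 + x^3*y + y^4 + 2*x^3 - 2*y^3

First, degree: a generic line meets the curve in up to 4 points, so deg p = 4.
Then, checking where it meets the axes: it crosses the x-axis at the gridline x = 0; among the integer gridlines, it crosses the y-axis at y ∈ {0, 2}.
Finally, matching integer coefficients to the picture gives p.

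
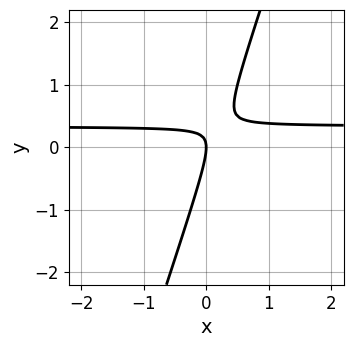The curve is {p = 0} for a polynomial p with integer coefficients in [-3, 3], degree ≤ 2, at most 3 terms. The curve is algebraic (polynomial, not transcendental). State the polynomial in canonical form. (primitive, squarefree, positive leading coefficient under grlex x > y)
(a) The degree is 2 — the shape is more complex than any degree-1 curve.
(b) Checking where it meets the axes: it meets the x-axis at x = 0 (among the integer gridlines); it crosses the y-axis at the gridline y = 0.
(c) The integer polynomial consistent with all of this is the stated p.

3*x*y - y^2 - x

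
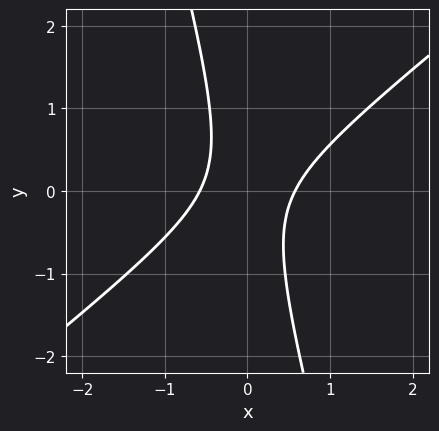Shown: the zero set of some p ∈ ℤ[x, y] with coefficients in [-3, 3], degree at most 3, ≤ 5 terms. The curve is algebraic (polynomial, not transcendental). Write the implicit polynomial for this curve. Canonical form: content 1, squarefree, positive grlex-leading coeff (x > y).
3*x^2 - 3*x*y - y^2 - 1

deg p = 2. The shape is more complex than any degree-1 curve.
Observable constraints: it misses every integer gridline on the y-axis.
Solving for integer coefficients yields p as stated.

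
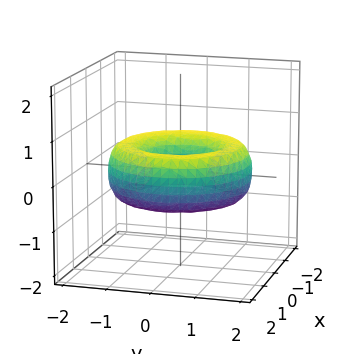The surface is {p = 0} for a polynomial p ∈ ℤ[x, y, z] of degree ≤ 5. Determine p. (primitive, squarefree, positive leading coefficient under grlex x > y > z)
x^4 + 2*x^2*y^2 + y^4 - 3*x^2 - 3*y^2 + 3*z^2 + 1

deg p = 4. No degree-3 surface has this shape.
By symmetry, the z-axis is an axis of rotation, so x and y enter only as x² + y².
Reading off the gridlines: a circular section at z = 0 has radius between 0 and 1; no z-intercept at any integer in the box.
These observations pin down the coefficients.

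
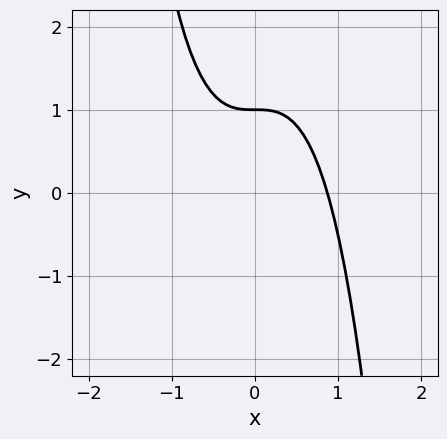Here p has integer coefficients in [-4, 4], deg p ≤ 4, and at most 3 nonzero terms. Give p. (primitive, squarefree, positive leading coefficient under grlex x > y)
3*x^3 + 2*y - 2

1. The degree is 3 — a generic line meets the curve in up to 3 points.
2. Reading off the gridlines: it crosses the y-axis at the gridline y = 1.
3. Together with the visible shape, these determine p as stated.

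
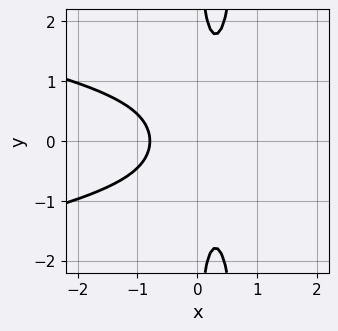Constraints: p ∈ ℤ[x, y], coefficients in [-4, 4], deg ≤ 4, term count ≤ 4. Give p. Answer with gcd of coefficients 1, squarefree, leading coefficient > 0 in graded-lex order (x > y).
3*x^2*y^2 + 2*x^3 - 2*x*y^2 + 1

(a) deg p = 4. A generic line meets the curve in up to 4 points.
(b) Symmetries: mirror symmetry y ↦ −y ⇒ only even powers of y.
(c) Checking where it meets the axes: it misses every integer gridline on the y-axis.
(d) Together with the visible shape, these determine p as stated.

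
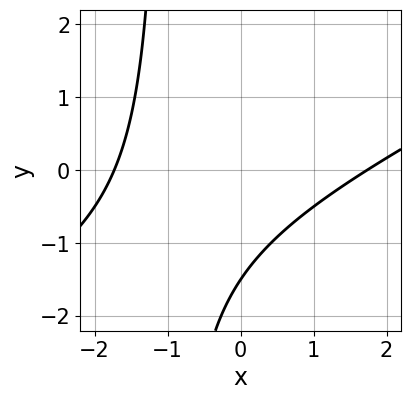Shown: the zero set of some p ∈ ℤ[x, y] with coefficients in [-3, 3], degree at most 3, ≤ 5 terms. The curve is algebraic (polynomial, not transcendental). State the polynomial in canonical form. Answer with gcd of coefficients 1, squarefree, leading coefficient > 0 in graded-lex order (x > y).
x^2 - 2*x*y - 2*y - 3

(a) The degree is 2 — no degree-1 curve has this shape.
(b) Putting this together gives p.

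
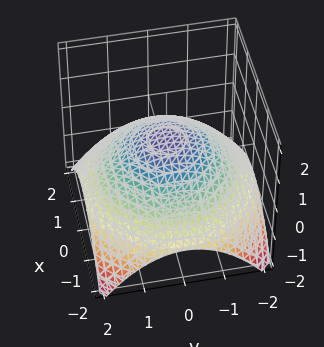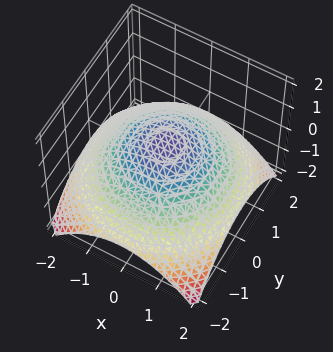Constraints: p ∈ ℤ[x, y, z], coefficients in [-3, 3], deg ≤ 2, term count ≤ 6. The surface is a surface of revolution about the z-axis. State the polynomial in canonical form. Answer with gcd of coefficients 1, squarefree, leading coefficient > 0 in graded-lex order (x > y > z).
1. Degree: the shape is more complex than any degree-1 surface, so deg p = 2.
2. Symmetries: rotational symmetry about the z-axis ⇒ p depends on x, y only through x² + y².
3. From the visible intercepts: a circular section at z = 0 has radius between 1 and 2.
4. Together with the visible shape, these determine p as stated.

x^2 + y^2 + 3*z - 2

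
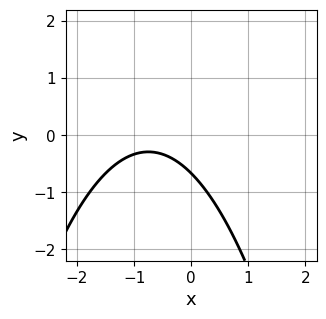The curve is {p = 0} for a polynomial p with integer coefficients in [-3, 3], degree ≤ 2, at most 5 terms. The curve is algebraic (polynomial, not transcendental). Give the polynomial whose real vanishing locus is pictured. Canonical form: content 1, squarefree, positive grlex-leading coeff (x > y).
2*x^2 + 3*x + 3*y + 2

1. Degree: the shape is more complex than any degree-1 curve, so deg p = 2.
2. Checking where it meets the axes: it misses every integer gridline on the x-axis.
3. Matching integer coefficients to the picture gives p.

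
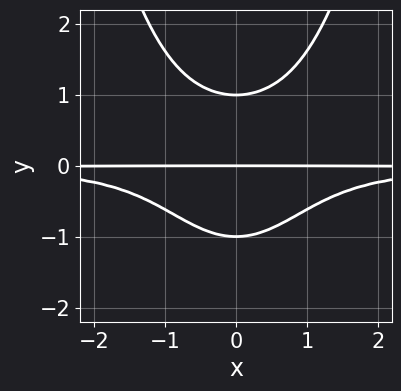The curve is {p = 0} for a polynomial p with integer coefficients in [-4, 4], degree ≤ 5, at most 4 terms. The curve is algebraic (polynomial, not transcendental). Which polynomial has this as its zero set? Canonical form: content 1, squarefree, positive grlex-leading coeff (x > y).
1. deg p = 4.
2. Symmetries: the x ↦ −x reflection is a symmetry, so x appears only in even powers.
3. Against the integer gridlines: the y-axis gridline crossings are at y ∈ {-1, 0, 1}; every point of the x-axis in the box is on the curve.
4. Matching integer coefficients to the picture gives p.

x^2*y^2 - y^3 + y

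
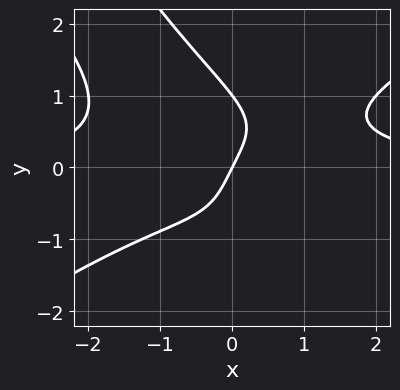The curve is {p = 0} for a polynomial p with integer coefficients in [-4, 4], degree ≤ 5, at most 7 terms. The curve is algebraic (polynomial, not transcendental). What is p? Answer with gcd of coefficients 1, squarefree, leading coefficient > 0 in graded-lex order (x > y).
x^3*y - 2*x*y^3 - y^4 - 2*x + y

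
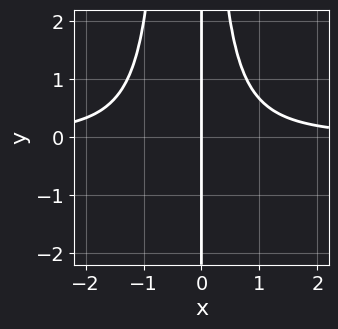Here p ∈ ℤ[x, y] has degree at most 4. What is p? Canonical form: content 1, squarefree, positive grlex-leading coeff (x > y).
2*x^3*y + x^2*y - 2*x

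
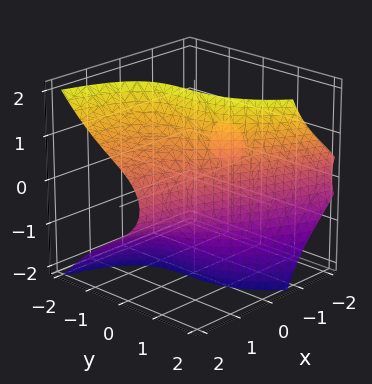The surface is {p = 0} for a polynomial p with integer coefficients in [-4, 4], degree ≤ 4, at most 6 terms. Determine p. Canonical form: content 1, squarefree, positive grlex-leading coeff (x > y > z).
(a) The picture has 2 separate pieces. They look like related sheets of one shape, so recover p as a whole.
(b) deg p = 3. The shape is more complex than any degree-2 surface.
(c) Against the integer gridlines: the surface avoids every integer x-axis point in the box; it misses every integer gridline on the z-axis.
(d) Fitting integer coefficients to these (and the overall shape) gives p.

3*x*z^2 + 2*y^3 + 3*x*y - 3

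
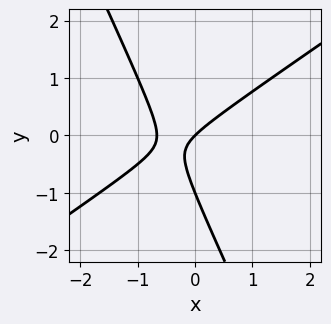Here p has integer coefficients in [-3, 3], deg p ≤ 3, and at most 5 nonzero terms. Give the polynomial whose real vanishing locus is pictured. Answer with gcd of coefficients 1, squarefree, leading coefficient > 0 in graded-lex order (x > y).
First, degree: no degree-1 curve has this shape, so deg p = 2.
Next, against the integer gridlines: the y-axis gridline crossings are at y ∈ {-1, 0}; one x-axis crossing is at x = 0.
Finally, solving for integer coefficients yields p as stated.

3*x^2 - 3*x*y - 2*y^2 + 2*x - 2*y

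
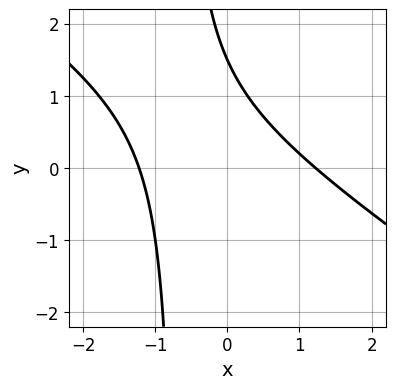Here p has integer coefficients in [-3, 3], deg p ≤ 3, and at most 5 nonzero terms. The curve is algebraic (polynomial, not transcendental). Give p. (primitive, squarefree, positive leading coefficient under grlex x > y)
2*x^2 + 3*x*y + 2*y - 3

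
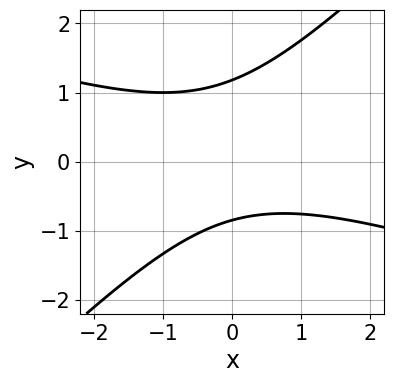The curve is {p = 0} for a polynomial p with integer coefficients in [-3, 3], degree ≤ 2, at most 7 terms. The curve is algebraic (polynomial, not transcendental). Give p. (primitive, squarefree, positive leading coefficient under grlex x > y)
deg p = 2. No degree-1 curve has this shape.
From the visible intercepts: it misses every integer gridline on the x-axis.
Together with the visible shape, these determine p as stated.

x^2 + 2*x*y - 3*y^2 + y + 3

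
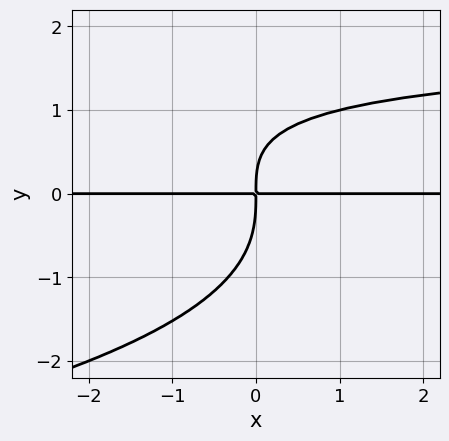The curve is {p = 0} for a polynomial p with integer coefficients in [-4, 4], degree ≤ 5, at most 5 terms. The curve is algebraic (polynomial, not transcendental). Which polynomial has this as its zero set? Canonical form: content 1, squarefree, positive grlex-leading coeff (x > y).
y^4 + x*y^2 - 2*x*y

Degree: a generic line meets the curve in up to 4 points, so deg p = 4.
Reading off the gridlines: the visible x-axis segment lies entirely on the curve.
Solving for integer coefficients yields p as stated.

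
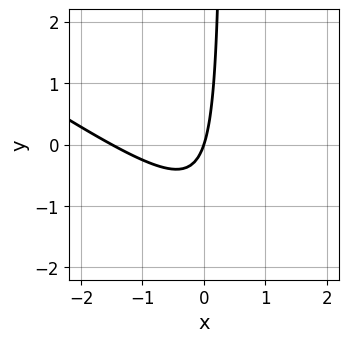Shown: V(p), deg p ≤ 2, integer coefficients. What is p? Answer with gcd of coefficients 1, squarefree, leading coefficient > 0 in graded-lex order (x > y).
First, deg p = 2. The shape is more complex than any degree-1 curve.
Next, reading off the gridlines: it crosses the y-axis at the gridline y = 0; it crosses the x-axis at the gridline x = 0.
Finally, the integer polynomial consistent with all of this is the stated p.

2*x^2 + 3*x*y + 3*x - y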